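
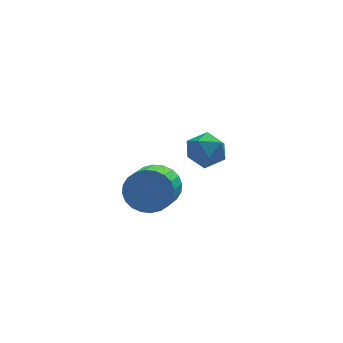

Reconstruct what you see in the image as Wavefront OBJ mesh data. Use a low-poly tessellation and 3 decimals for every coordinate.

v 3.077 0.941 -2.837
v 3.643 0.547 -2.693
v 2.417 0.013 -2.787
v 2.983 -0.381 -2.643
v 2.745 0.081 -2.167
v 3.152 0.655 -2.198
v 2.908 -0.095 -3.282
v 3.315 0.479 -3.313
v 3.538 -0.093 -2.967
v 3.438 0.016 -2.278
v 2.622 0.544 -3.202
v 2.522 0.653 -2.513
v 1.007 -2.561 -2.119
v 1.294 -2.952 -2.678
v 0.901 -3.869 -2.24
v 0.613 -3.479 -1.681
v 1.512 -2.955 -2.489
v 1.119 -3.872 -2.051
v 1.654 -2.898 -2.244
v 1.26 -3.816 -1.805
v 1.696 -2.79 -1.979
v 1.303 -3.707 -1.541
v 1.634 -2.647 -1.736
v 1.241 -3.565 -1.298
v 1.476 -2.491 -1.552
v 1.083 -3.409 -1.113
v 1.247 -2.346 -1.453
v 0.854 -3.263 -1.015
v 0.981 -2.233 -1.456
v 0.588 -3.151 -1.018
v 0.719 -2.171 -1.56
v 0.326 -3.088 -1.122
v 0.501 -2.168 -1.749
v 0.108 -3.085 -1.311
v 0.36 -2.224 -1.995
v -0.034 -3.142 -1.556
v 0.317 -2.333 -2.259
v -0.076 -3.25 -1.821
v 0.379 -2.475 -2.502
v -0.014 -3.393 -2.064
v 0.537 -2.631 -2.687
v 0.144 -3.549 -2.248
v 0.766 -2.777 -2.785
v 0.373 -3.694 -2.347
v 1.032 -2.889 -2.782
v 0.639 -3.807 -2.344
f 1 12 6
f 1 6 2
f 1 2 8
f 1 8 11
f 1 11 12
f 2 6 10
f 6 12 5
f 12 11 3
f 11 8 7
f 8 2 9
f 4 10 5
f 4 5 3
f 4 3 7
f 4 7 9
f 4 9 10
f 5 10 6
f 3 5 12
f 7 3 11
f 9 7 8
f 10 9 2
f 14 13 17
f 14 17 15
f 15 17 18
f 15 18 16
f 17 13 19
f 17 19 18
f 18 19 20
f 18 20 16
f 19 13 21
f 19 21 20
f 20 21 22
f 20 22 16
f 21 13 23
f 21 23 22
f 22 23 24
f 22 24 16
f 23 13 25
f 23 25 24
f 24 25 26
f 24 26 16
f 25 13 27
f 25 27 26
f 26 27 28
f 26 28 16
f 27 13 29
f 27 29 28
f 28 29 30
f 28 30 16
f 29 13 31
f 29 31 30
f 30 31 32
f 30 32 16
f 31 13 33
f 31 33 32
f 32 33 34
f 32 34 16
f 33 13 35
f 33 35 34
f 34 35 36
f 34 36 16
f 35 13 37
f 35 37 36
f 36 37 38
f 36 38 16
f 37 13 39
f 37 39 38
f 38 39 40
f 38 40 16
f 39 13 41
f 39 41 40
f 40 41 42
f 40 42 16
f 41 13 43
f 41 43 42
f 42 43 44
f 42 44 16
f 43 13 45
f 43 45 44
f 44 45 46
f 44 46 16
f 45 13 14
f 45 14 46
f 46 14 15
f 46 15 16



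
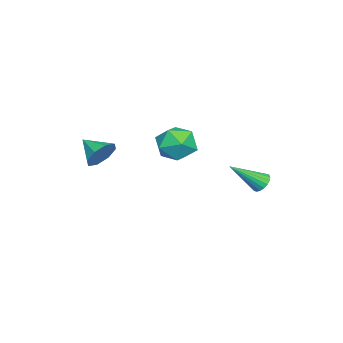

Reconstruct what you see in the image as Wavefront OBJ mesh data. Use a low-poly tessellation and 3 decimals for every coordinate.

v -4.371 4.222 -3.598
v -3.909 4.099 -4.023
v -3.509 2.778 -2.242
v -3.798 4.311 -3.868
v -3.801 4.505 -3.659
v -3.916 4.643 -3.439
v -4.122 4.698 -3.249
v -4.377 4.658 -3.129
v -4.631 4.532 -3.102
v -4.834 4.344 -3.173
v -4.945 4.133 -3.328
v -4.942 3.939 -3.536
v -4.826 3.801 -3.757
v -4.62 3.746 -3.946
v -4.365 3.786 -4.066
v -4.111 3.912 -4.094
v 0.92 -2.347 -0.14
v 1.299 -2.89 -0.793
v 0.38 -3.493 0.5
v 1.734 -2.786 -0.24
v 1.692 -2.425 0.372
v 1.199 -2.018 0.684
v 0.542 -1.804 0.513
v 0.106 -1.908 -0.04
v 0.148 -2.269 -0.652
v 0.642 -2.675 -0.964
v -3.15 0.946 0.108
v -2.033 0.769 -0.318
v -3.847 -0.349 -1.182
v -2.73 -0.526 -1.608
v -3.022 -0.909 -0.499
v -2.591 -0.109 0.298
v -3.289 0.529 -1.798
v -2.858 1.329 -1.001
v -2.118 0.511 -1.496
v -1.953 -0.378 -0.693
v -3.927 0.798 -0.807
v -3.762 -0.091 -0.004
f 2 1 4
f 2 4 3
f 4 1 5
f 4 5 3
f 5 1 6
f 5 6 3
f 6 1 7
f 6 7 3
f 7 1 8
f 7 8 3
f 8 1 9
f 8 9 3
f 9 1 10
f 9 10 3
f 10 1 11
f 10 11 3
f 11 1 12
f 11 12 3
f 12 1 13
f 12 13 3
f 13 1 14
f 13 14 3
f 14 1 15
f 14 15 3
f 15 1 16
f 15 16 3
f 16 1 2
f 16 2 3
f 18 17 20
f 18 20 19
f 20 17 21
f 20 21 19
f 21 17 22
f 21 22 19
f 22 17 23
f 22 23 19
f 23 17 24
f 23 24 19
f 24 17 25
f 24 25 19
f 25 17 26
f 25 26 19
f 26 17 18
f 26 18 19
f 27 38 32
f 27 32 28
f 27 28 34
f 27 34 37
f 27 37 38
f 28 32 36
f 32 38 31
f 38 37 29
f 37 34 33
f 34 28 35
f 30 36 31
f 30 31 29
f 30 29 33
f 30 33 35
f 30 35 36
f 31 36 32
f 29 31 38
f 33 29 37
f 35 33 34
f 36 35 28



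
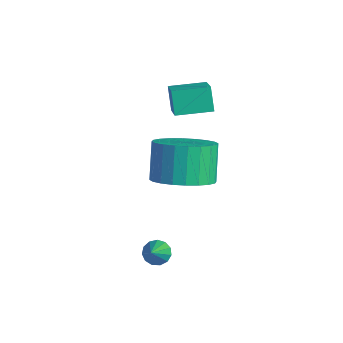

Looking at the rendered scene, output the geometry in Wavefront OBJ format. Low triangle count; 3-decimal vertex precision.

v -3.771 -0.048 2.427
v -2.724 -0.712 3.254
v -4.282 0.2 3.274
v -3.235 -0.464 4.101
v -3.085 1.124 2.499
v -2.038 0.46 3.326
v -3.596 1.372 3.346
v -2.549 0.708 4.173
v -0.21 -2.335 2.523
v 0.74 -2.443 3.068
v 0.099 -1.853 4.302
v -0.85 -1.745 3.757
v 0.783 -2.049 2.902
v 0.142 -1.459 4.136
v 0.674 -1.699 2.678
v 0.034 -1.109 3.912
v 0.432 -1.446 2.431
v -0.209 -0.856 3.665
v 0.091 -1.328 2.198
v -0.55 -0.738 3.432
v -0.295 -1.363 2.014
v -0.936 -0.774 3.248
v -0.668 -1.547 1.908
v -1.309 -0.957 3.142
v -0.972 -1.85 1.896
v -1.613 -1.26 3.129
v -1.159 -2.227 1.978
v -1.8 -1.637 3.212
v -1.202 -2.621 2.144
v -1.843 -2.031 3.378
v -1.094 -2.971 2.368
v -1.734 -2.381 3.602
v -0.851 -3.224 2.615
v -1.492 -2.634 3.849
v -0.51 -3.342 2.848
v -1.151 -2.752 4.082
v -0.124 -3.306 3.032
v -0.765 -2.717 4.266
v 0.249 -3.123 3.138
v -0.392 -2.533 4.372
v 0.553 -2.82 3.151
v -0.088 -2.23 4.384
v -0.342 -3.335 -0.961
v 0.098 -3.221 -1.169
v 0.482 -4.205 0.301
v 0.04 -3.013 -0.988
v -0.14 -2.908 -0.798
v -0.383 -2.938 -0.66
v -0.614 -3.094 -0.617
v -0.758 -3.327 -0.684
v -0.77 -3.562 -0.838
v -0.646 -3.726 -1.032
v -0.426 -3.765 -1.202
v -0.179 -3.668 -1.297
v 0.017 -3.465 -1.284
f 2 4 1
f 5 2 1
f 1 4 3
f 3 5 1
f 2 8 4
f 6 2 5
f 6 8 2
f 4 8 3
f 7 5 3
f 3 8 7
f 7 6 5
f 8 6 7
f 10 9 13
f 10 13 11
f 11 13 14
f 11 14 12
f 13 9 15
f 13 15 14
f 14 15 16
f 14 16 12
f 15 9 17
f 15 17 16
f 16 17 18
f 16 18 12
f 17 9 19
f 17 19 18
f 18 19 20
f 18 20 12
f 19 9 21
f 19 21 20
f 20 21 22
f 20 22 12
f 21 9 23
f 21 23 22
f 22 23 24
f 22 24 12
f 23 9 25
f 23 25 24
f 24 25 26
f 24 26 12
f 25 9 27
f 25 27 26
f 26 27 28
f 26 28 12
f 27 9 29
f 27 29 28
f 28 29 30
f 28 30 12
f 29 9 31
f 29 31 30
f 30 31 32
f 30 32 12
f 31 9 33
f 31 33 32
f 32 33 34
f 32 34 12
f 33 9 35
f 33 35 34
f 34 35 36
f 34 36 12
f 35 9 37
f 35 37 36
f 36 37 38
f 36 38 12
f 37 9 39
f 37 39 38
f 38 39 40
f 38 40 12
f 39 9 41
f 39 41 40
f 40 41 42
f 40 42 12
f 41 9 10
f 41 10 42
f 42 10 11
f 42 11 12
f 44 43 46
f 44 46 45
f 46 43 47
f 46 47 45
f 47 43 48
f 47 48 45
f 48 43 49
f 48 49 45
f 49 43 50
f 49 50 45
f 50 43 51
f 50 51 45
f 51 43 52
f 51 52 45
f 52 43 53
f 52 53 45
f 53 43 54
f 53 54 45
f 54 43 55
f 54 55 45
f 55 43 44
f 55 44 45



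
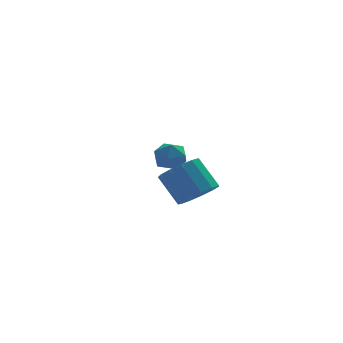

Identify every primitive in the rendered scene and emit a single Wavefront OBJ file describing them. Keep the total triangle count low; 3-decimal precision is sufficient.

v 3.24 -3.027 1.663
v 4.254 -2.818 1.969
v 3.635 -1.764 3.303
v 2.62 -1.973 2.997
v 4.106 -2.391 1.562
v 3.487 -1.336 2.896
v 3.683 -2.165 1.187
v 3.064 -1.11 2.522
v 3.119 -2.213 0.963
v 2.5 -1.159 2.298
v 2.593 -2.52 0.962
v 1.974 -1.465 2.296
v 2.273 -2.987 1.183
v 1.654 -1.933 2.517
v 2.259 -3.468 1.556
v 1.64 -2.413 2.891
v 2.557 -3.808 1.963
v 1.938 -2.754 3.298
v 3.071 -3.901 2.275
v 2.452 -2.846 3.609
v 3.639 -3.716 2.392
v 3.02 -2.662 3.727
v 4.08 -3.313 2.278
v 3.461 -2.258 3.613
v 3.177 3.718 1.166
v 4.113 3.85 1.195
v 3.367 2.27 1.625
v 4.303 2.402 1.654
v 3.744 2.837 2.282
v 3.627 3.732 1.998
v 3.853 2.388 0.822
v 3.736 3.283 0.538
v 4.531 3.028 0.983
v 4.464 3.306 1.885
v 3.016 2.814 0.935
v 2.949 3.092 1.837
f 2 1 5
f 2 5 3
f 3 5 6
f 3 6 4
f 5 1 7
f 5 7 6
f 6 7 8
f 6 8 4
f 7 1 9
f 7 9 8
f 8 9 10
f 8 10 4
f 9 1 11
f 9 11 10
f 10 11 12
f 10 12 4
f 11 1 13
f 11 13 12
f 12 13 14
f 12 14 4
f 13 1 15
f 13 15 14
f 14 15 16
f 14 16 4
f 15 1 17
f 15 17 16
f 16 17 18
f 16 18 4
f 17 1 19
f 17 19 18
f 18 19 20
f 18 20 4
f 19 1 21
f 19 21 20
f 20 21 22
f 20 22 4
f 21 1 23
f 21 23 22
f 22 23 24
f 22 24 4
f 23 1 2
f 23 2 24
f 24 2 3
f 24 3 4
f 25 36 30
f 25 30 26
f 25 26 32
f 25 32 35
f 25 35 36
f 26 30 34
f 30 36 29
f 36 35 27
f 35 32 31
f 32 26 33
f 28 34 29
f 28 29 27
f 28 27 31
f 28 31 33
f 28 33 34
f 29 34 30
f 27 29 36
f 31 27 35
f 33 31 32
f 34 33 26



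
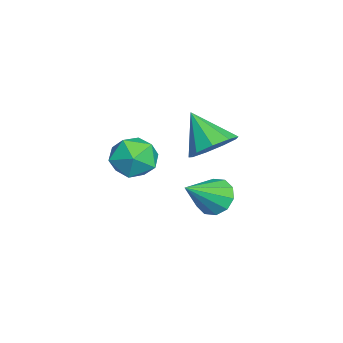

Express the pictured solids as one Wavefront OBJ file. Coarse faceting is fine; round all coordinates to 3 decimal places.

v 2.189 2.793 0.339
v 3.093 2.805 0.948
v 1.271 1.827 1.721
v 2.679 3.408 1.094
v 2.036 3.723 0.886
v 1.464 3.602 0.422
v 1.232 3.103 -0.08
v 1.448 2.459 -0.387
v 2.01 1.97 -0.354
v 2.657 1.867 0.003
v 3.084 2.197 0.517
v 0.907 -0.248 -0.003
v 1.844 0.369 0.174
v 1.716 -1.069 -1.434
v 2.653 -0.452 -1.257
v 2.355 -1.257 -0.514
v 1.855 -0.75 0.371
v 1.705 0.05 -1.631
v 1.205 0.557 -0.746
v 2.337 0.553 -0.832
v 2.739 -0.255 -0.142
v 0.821 -0.445 -1.118
v 1.223 -1.253 -0.428
v -0.48 2.68 -4.116
v 0.239 2.791 -4.741
v 0.78 1.56 -2.864
v 0.259 3.243 -4.357
v -0.004 3.479 -3.881
v -0.448 3.411 -3.494
v -0.905 3.063 -3.345
v -1.2 2.569 -3.49
v -1.22 2.117 -3.874
v -0.957 1.881 -4.351
v -0.513 1.949 -4.737
v -0.056 2.297 -4.887
f 2 1 4
f 2 4 3
f 4 1 5
f 4 5 3
f 5 1 6
f 5 6 3
f 6 1 7
f 6 7 3
f 7 1 8
f 7 8 3
f 8 1 9
f 8 9 3
f 9 1 10
f 9 10 3
f 10 1 11
f 10 11 3
f 11 1 2
f 11 2 3
f 12 23 17
f 12 17 13
f 12 13 19
f 12 19 22
f 12 22 23
f 13 17 21
f 17 23 16
f 23 22 14
f 22 19 18
f 19 13 20
f 15 21 16
f 15 16 14
f 15 14 18
f 15 18 20
f 15 20 21
f 16 21 17
f 14 16 23
f 18 14 22
f 20 18 19
f 21 20 13
f 25 24 27
f 25 27 26
f 27 24 28
f 27 28 26
f 28 24 29
f 28 29 26
f 29 24 30
f 29 30 26
f 30 24 31
f 30 31 26
f 31 24 32
f 31 32 26
f 32 24 33
f 32 33 26
f 33 24 34
f 33 34 26
f 34 24 35
f 34 35 26
f 35 24 25
f 35 25 26



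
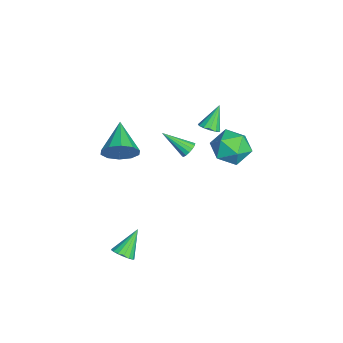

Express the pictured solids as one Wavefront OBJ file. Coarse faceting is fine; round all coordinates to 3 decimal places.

v 4.092 -3.056 -4.538
v 4.514 -2.536 -4.556
v 3.168 -2.264 -3.322
v 4.291 -2.462 -4.774
v 4.023 -2.523 -4.938
v 3.77 -2.707 -5.01
v 3.591 -2.971 -4.974
v 3.527 -3.254 -4.838
v 3.592 -3.492 -4.633
v 3.772 -3.63 -4.407
v 4.025 -3.637 -4.21
v 4.294 -3.51 -4.088
v 4.516 -3.28 -4.069
v 4.641 -2.998 -4.158
v 4.64 -2.73 -4.333
v -2.149 -3.193 -1.802
v -1.771 -3.777 -0.962
v -4.131 -3.207 -0.918
v -1.707 -3.124 -0.808
v -1.811 -2.498 -1.033
v -2.045 -2.137 -1.552
v -2.318 -2.18 -2.166
v -2.527 -2.61 -2.641
v -2.591 -3.262 -2.795
v -2.487 -3.888 -2.57
v -2.253 -4.249 -2.051
v -1.98 -4.206 -1.437
v -0.12 1.474 2.052
v 0.387 1.803 2.19
v -0.82 2.026 3.308
v 0.189 2.008 1.989
v -0.108 2.044 1.808
v -0.408 1.899 1.705
v -0.617 1.619 1.711
v -0.668 1.293 1.826
v -0.545 1.024 2.013
v -0.287 0.899 2.212
v 0.024 0.956 2.36
v 0.289 1.177 2.411
v 0.425 1.493 2.348
v -0.371 0.438 0.006
v 0.148 0.287 0.022
v -0.809 -0.958 1.054
v 0.116 0.46 0.239
v -0.046 0.627 0.394
v -0.295 0.744 0.445
v -0.565 0.778 0.378
v -0.782 0.721 0.211
v -0.889 0.589 -0.01
v -0.857 0.416 -0.227
v -0.695 0.249 -0.382
v -0.446 0.132 -0.433
v -0.177 0.098 -0.366
v 0.041 0.155 -0.199
v -1.643 2.379 -0.357
v -0.981 3.225 -0.912
v -0.199 2.095 0.932
v 0.463 2.941 0.377
v -0.53 3.257 0.991
v -1.422 3.432 0.194
v 0.242 1.888 -0.174
v -0.65 2.063 -0.971
v 0.184 2.922 -0.799
v -0.293 3.767 -0.079
v -0.887 1.553 0.099
v -1.364 2.398 0.819
f 2 1 4
f 2 4 3
f 4 1 5
f 4 5 3
f 5 1 6
f 5 6 3
f 6 1 7
f 6 7 3
f 7 1 8
f 7 8 3
f 8 1 9
f 8 9 3
f 9 1 10
f 9 10 3
f 10 1 11
f 10 11 3
f 11 1 12
f 11 12 3
f 12 1 13
f 12 13 3
f 13 1 14
f 13 14 3
f 14 1 15
f 14 15 3
f 15 1 2
f 15 2 3
f 17 16 19
f 17 19 18
f 19 16 20
f 19 20 18
f 20 16 21
f 20 21 18
f 21 16 22
f 21 22 18
f 22 16 23
f 22 23 18
f 23 16 24
f 23 24 18
f 24 16 25
f 24 25 18
f 25 16 26
f 25 26 18
f 26 16 27
f 26 27 18
f 27 16 17
f 27 17 18
f 29 28 31
f 29 31 30
f 31 28 32
f 31 32 30
f 32 28 33
f 32 33 30
f 33 28 34
f 33 34 30
f 34 28 35
f 34 35 30
f 35 28 36
f 35 36 30
f 36 28 37
f 36 37 30
f 37 28 38
f 37 38 30
f 38 28 39
f 38 39 30
f 39 28 40
f 39 40 30
f 40 28 29
f 40 29 30
f 42 41 44
f 42 44 43
f 44 41 45
f 44 45 43
f 45 41 46
f 45 46 43
f 46 41 47
f 46 47 43
f 47 41 48
f 47 48 43
f 48 41 49
f 48 49 43
f 49 41 50
f 49 50 43
f 50 41 51
f 50 51 43
f 51 41 52
f 51 52 43
f 52 41 53
f 52 53 43
f 53 41 54
f 53 54 43
f 54 41 42
f 54 42 43
f 55 66 60
f 55 60 56
f 55 56 62
f 55 62 65
f 55 65 66
f 56 60 64
f 60 66 59
f 66 65 57
f 65 62 61
f 62 56 63
f 58 64 59
f 58 59 57
f 58 57 61
f 58 61 63
f 58 63 64
f 59 64 60
f 57 59 66
f 61 57 65
f 63 61 62
f 64 63 56



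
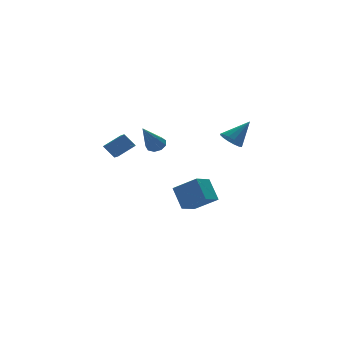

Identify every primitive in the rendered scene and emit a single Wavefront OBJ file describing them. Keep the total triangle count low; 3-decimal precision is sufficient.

v 3.377 1.927 1.63
v 3.829 1.98 1.152
v 4.463 2.073 2.67
v 3.727 2.3 1.213
v 3.532 2.521 1.386
v 3.295 2.582 1.625
v 3.08 2.468 1.865
v 2.945 2.209 2.042
v 2.926 1.874 2.108
v 3.028 1.554 2.047
v 3.223 1.334 1.874
v 3.46 1.272 1.635
v 3.675 1.387 1.395
v 3.81 1.646 1.218
v -3.06 0.738 1.941
v -3.46 1.115 2.589
v -2.805 1.724 1.525
v -3.205 2.101 2.174
v -2.175 0.739 2.486
v -2.575 1.116 3.135
v -1.92 1.725 2.071
v -2.32 2.102 2.719
v 1.403 3.236 -3.005
v 1.343 4.119 -1.933
v 2.354 3.746 -3.371
v 2.294 4.629 -2.3
v 2.226 2.291 -2.18
v 2.166 3.174 -1.109
v 3.177 2.801 -2.547
v 3.117 3.684 -1.475
v -1.457 0.077 2.653
v -1.033 -0.083 2.886
v -2.443 -0.597 3.987
v -1.112 0.24 2.991
v -1.353 0.487 2.937
v -1.643 0.542 2.751
v -1.846 0.378 2.518
v -1.867 0.074 2.349
v -1.696 -0.229 2.322
v -1.414 -0.389 2.45
v -1.152 -0.331 2.673
f 2 1 4
f 2 4 3
f 4 1 5
f 4 5 3
f 5 1 6
f 5 6 3
f 6 1 7
f 6 7 3
f 7 1 8
f 7 8 3
f 8 1 9
f 8 9 3
f 9 1 10
f 9 10 3
f 10 1 11
f 10 11 3
f 11 1 12
f 11 12 3
f 12 1 13
f 12 13 3
f 13 1 14
f 13 14 3
f 14 1 2
f 14 2 3
f 16 18 15
f 19 16 15
f 15 18 17
f 17 19 15
f 16 22 18
f 20 16 19
f 20 22 16
f 18 22 17
f 21 19 17
f 17 22 21
f 21 20 19
f 22 20 21
f 24 26 23
f 27 24 23
f 23 26 25
f 25 27 23
f 24 30 26
f 28 24 27
f 28 30 24
f 26 30 25
f 29 27 25
f 25 30 29
f 29 28 27
f 30 28 29
f 32 31 34
f 32 34 33
f 34 31 35
f 34 35 33
f 35 31 36
f 35 36 33
f 36 31 37
f 36 37 33
f 37 31 38
f 37 38 33
f 38 31 39
f 38 39 33
f 39 31 40
f 39 40 33
f 40 31 41
f 40 41 33
f 41 31 32
f 41 32 33



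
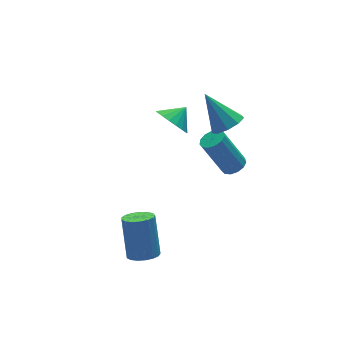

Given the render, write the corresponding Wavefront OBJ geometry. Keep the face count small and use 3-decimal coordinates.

v -0.457 3.899 1.069
v 0.05 3.989 0.295
v 0.397 4.081 1.651
v -0.08 4.375 0.365
v -0.285 4.668 0.575
v -0.524 4.808 0.882
v -0.75 4.768 1.227
v -0.918 4.556 1.54
v -0.995 4.214 1.76
v -0.965 3.809 1.843
v -0.835 3.423 1.773
v -0.63 3.13 1.563
v -0.391 2.99 1.256
v -0.165 3.03 0.911
v 0.003 3.242 0.598
v 0.08 3.584 0.378
v 1.706 1.901 -1.465
v 2.294 1.918 -1.212
v 1.461 2.516 0.678
v 0.874 2.499 0.425
v 2.23 2.248 -1.344
v 1.398 2.845 0.546
v 2.001 2.468 -1.514
v 1.168 3.065 0.376
v 1.677 2.507 -1.669
v 0.845 3.104 0.221
v 1.363 2.355 -1.759
v 0.531 2.952 0.131
v 1.158 2.058 -1.756
v 0.326 2.655 0.134
v 1.127 1.712 -1.66
v 0.294 2.309 0.23
v 1.28 1.426 -1.503
v 0.447 2.023 0.387
v 1.568 1.291 -1.333
v 0.735 1.888 0.557
v 1.9 1.349 -1.205
v 1.067 1.947 0.685
v 2.171 1.584 -1.16
v 1.338 2.181 0.73
v 1.287 1.794 1.915
v 2.093 1.965 2.079
v 0.733 2.966 3.425
v 1.884 2.347 1.705
v 1.395 2.47 1.429
v 0.856 2.277 1.381
v 0.519 1.858 1.583
v 0.541 1.408 1.94
v 0.913 1.139 2.286
v 1.46 1.177 2.458
v 1.926 1.503 2.377
v -3.919 0.035 -3.747
v -3.441 -0.51 -3.52
v -3.182 0.479 -1.686
v -3.661 1.025 -1.913
v -3.225 -0.267 -3.682
v -2.966 0.723 -1.848
v -3.168 0.046 -3.859
v -2.909 1.036 -2.025
v -3.283 0.356 -4.01
v -3.024 1.346 -2.176
v -3.544 0.593 -4.101
v -3.285 1.582 -2.267
v -3.89 0.702 -4.111
v -3.632 1.691 -2.277
v -4.244 0.658 -4.037
v -3.985 1.648 -2.203
v -4.523 0.472 -3.897
v -4.265 1.461 -2.063
v -4.664 0.185 -3.723
v -4.405 1.174 -1.889
v -4.634 -0.136 -3.554
v -4.376 0.854 -1.72
v -4.441 -0.417 -3.429
v -4.182 0.572 -1.595
v -4.128 -0.595 -3.378
v -3.869 0.394 -1.543
v -3.767 -0.629 -3.41
v -3.508 0.361 -1.576
f 2 1 4
f 2 4 3
f 4 1 5
f 4 5 3
f 5 1 6
f 5 6 3
f 6 1 7
f 6 7 3
f 7 1 8
f 7 8 3
f 8 1 9
f 8 9 3
f 9 1 10
f 9 10 3
f 10 1 11
f 10 11 3
f 11 1 12
f 11 12 3
f 12 1 13
f 12 13 3
f 13 1 14
f 13 14 3
f 14 1 15
f 14 15 3
f 15 1 16
f 15 16 3
f 16 1 2
f 16 2 3
f 18 17 21
f 18 21 19
f 19 21 22
f 19 22 20
f 21 17 23
f 21 23 22
f 22 23 24
f 22 24 20
f 23 17 25
f 23 25 24
f 24 25 26
f 24 26 20
f 25 17 27
f 25 27 26
f 26 27 28
f 26 28 20
f 27 17 29
f 27 29 28
f 28 29 30
f 28 30 20
f 29 17 31
f 29 31 30
f 30 31 32
f 30 32 20
f 31 17 33
f 31 33 32
f 32 33 34
f 32 34 20
f 33 17 35
f 33 35 34
f 34 35 36
f 34 36 20
f 35 17 37
f 35 37 36
f 36 37 38
f 36 38 20
f 37 17 39
f 37 39 38
f 38 39 40
f 38 40 20
f 39 17 18
f 39 18 40
f 40 18 19
f 40 19 20
f 42 41 44
f 42 44 43
f 44 41 45
f 44 45 43
f 45 41 46
f 45 46 43
f 46 41 47
f 46 47 43
f 47 41 48
f 47 48 43
f 48 41 49
f 48 49 43
f 49 41 50
f 49 50 43
f 50 41 51
f 50 51 43
f 51 41 42
f 51 42 43
f 53 52 56
f 53 56 54
f 54 56 57
f 54 57 55
f 56 52 58
f 56 58 57
f 57 58 59
f 57 59 55
f 58 52 60
f 58 60 59
f 59 60 61
f 59 61 55
f 60 52 62
f 60 62 61
f 61 62 63
f 61 63 55
f 62 52 64
f 62 64 63
f 63 64 65
f 63 65 55
f 64 52 66
f 64 66 65
f 65 66 67
f 65 67 55
f 66 52 68
f 66 68 67
f 67 68 69
f 67 69 55
f 68 52 70
f 68 70 69
f 69 70 71
f 69 71 55
f 70 52 72
f 70 72 71
f 71 72 73
f 71 73 55
f 72 52 74
f 72 74 73
f 73 74 75
f 73 75 55
f 74 52 76
f 74 76 75
f 75 76 77
f 75 77 55
f 76 52 78
f 76 78 77
f 77 78 79
f 77 79 55
f 78 52 53
f 78 53 79
f 79 53 54
f 79 54 55



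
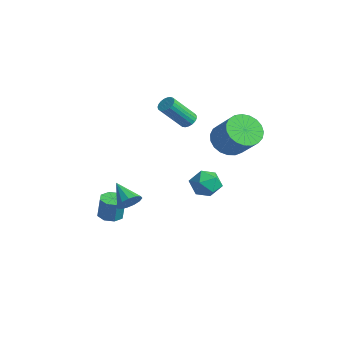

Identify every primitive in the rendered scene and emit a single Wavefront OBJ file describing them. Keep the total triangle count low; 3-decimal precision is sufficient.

v -2.993 -2.298 -3.674
v -2.353 -1.94 -3.773
v -2.188 -1.863 -2.425
v -2.827 -2.222 -2.326
v -2.796 -1.588 -3.739
v -2.63 -1.511 -2.391
v -3.354 -1.653 -3.667
v -3.188 -1.576 -2.319
v -3.7 -2.095 -3.599
v -3.535 -2.018 -2.251
v -3.632 -2.657 -3.575
v -3.467 -2.58 -2.227
v -3.19 -3.009 -3.609
v -3.024 -2.932 -2.261
v -2.632 -2.944 -3.681
v -2.466 -2.867 -2.333
v -2.285 -2.502 -3.749
v -2.12 -2.425 -2.401
v -3.351 3.127 1.783
v -2.895 2.825 1.621
v -3.194 1.531 3.195
v -3.649 1.833 3.357
v -2.799 2.983 1.769
v -3.098 1.689 3.344
v -2.799 3.166 1.919
v -3.098 1.872 3.494
v -2.893 3.342 2.046
v -3.192 2.048 3.621
v -3.067 3.481 2.128
v -3.366 2.187 3.702
v -3.29 3.559 2.149
v -3.589 2.265 3.724
v -3.523 3.562 2.107
v -3.822 2.268 3.682
v -3.727 3.49 2.01
v -4.026 2.196 3.584
v -3.865 3.355 1.872
v -4.164 2.061 3.447
v -3.914 3.181 1.72
v -4.213 1.887 3.294
v -3.866 2.997 1.578
v -4.165 1.703 3.153
v -3.729 2.836 1.471
v -4.028 1.542 3.046
v -3.526 2.725 1.419
v -3.825 1.431 2.994
v -3.293 2.684 1.429
v -3.592 1.39 3.004
v -3.07 2.719 1.501
v -3.369 1.425 3.075
v -1.388 2.423 -1.361
v -0.674 3.035 -1.057
v -0.286 1.445 -1.983
v 0.428 2.057 -1.679
v -0.097 1.544 -1.018
v -0.778 2.148 -0.633
v -0.182 2.332 -2.407
v -0.863 2.936 -2.022
v 0.072 2.978 -1.704
v 0.124 2.491 -0.845
v -1.084 1.989 -2.195
v -1.032 1.502 -1.336
v 1.63 2.164 2.987
v 2.312 1.601 2.35
v 3.632 1.653 3.715
v 2.95 2.216 4.353
v 2.41 2.029 2.238
v 3.73 2.082 3.603
v 2.373 2.481 2.256
v 3.694 2.533 3.621
v 2.208 2.877 2.401
v 3.529 2.93 3.766
v 1.943 3.151 2.647
v 3.264 3.203 4.012
v 1.624 3.253 2.951
v 2.944 3.306 4.317
v 1.306 3.168 3.262
v 2.626 3.22 4.628
v 1.043 2.908 3.526
v 2.364 2.96 4.891
v 0.883 2.52 3.696
v 2.203 2.573 5.062
v 0.851 2.071 3.744
v 2.171 2.123 5.109
v 0.954 1.637 3.661
v 2.274 1.689 5.026
v 1.174 1.295 3.462
v 2.494 1.347 4.827
v 1.473 1.103 3.18
v 2.793 1.155 4.545
v 1.799 1.094 2.865
v 3.119 1.146 4.23
v 2.095 1.27 2.571
v 3.416 1.323 3.937
v -0.652 -2.58 -1.341
v -0.294 -2.865 -0.746
v -1.988 -2.54 -0.519
v -0.262 -2.445 -0.714
v -0.354 -2.068 -0.882
v -0.54 -1.853 -1.195
v -0.761 -1.87 -1.554
v -0.948 -2.112 -1.846
v -1.041 -2.502 -1.978
v -1.01 -2.918 -1.907
v -0.865 -3.226 -1.657
v -0.653 -3.329 -1.306
v -0.44 -3.195 -0.967
f 2 1 5
f 2 5 3
f 3 5 6
f 3 6 4
f 5 1 7
f 5 7 6
f 6 7 8
f 6 8 4
f 7 1 9
f 7 9 8
f 8 9 10
f 8 10 4
f 9 1 11
f 9 11 10
f 10 11 12
f 10 12 4
f 11 1 13
f 11 13 12
f 12 13 14
f 12 14 4
f 13 1 15
f 13 15 14
f 14 15 16
f 14 16 4
f 15 1 17
f 15 17 16
f 16 17 18
f 16 18 4
f 17 1 2
f 17 2 18
f 18 2 3
f 18 3 4
f 20 19 23
f 20 23 21
f 21 23 24
f 21 24 22
f 23 19 25
f 23 25 24
f 24 25 26
f 24 26 22
f 25 19 27
f 25 27 26
f 26 27 28
f 26 28 22
f 27 19 29
f 27 29 28
f 28 29 30
f 28 30 22
f 29 19 31
f 29 31 30
f 30 31 32
f 30 32 22
f 31 19 33
f 31 33 32
f 32 33 34
f 32 34 22
f 33 19 35
f 33 35 34
f 34 35 36
f 34 36 22
f 35 19 37
f 35 37 36
f 36 37 38
f 36 38 22
f 37 19 39
f 37 39 38
f 38 39 40
f 38 40 22
f 39 19 41
f 39 41 40
f 40 41 42
f 40 42 22
f 41 19 43
f 41 43 42
f 42 43 44
f 42 44 22
f 43 19 45
f 43 45 44
f 44 45 46
f 44 46 22
f 45 19 47
f 45 47 46
f 46 47 48
f 46 48 22
f 47 19 49
f 47 49 48
f 48 49 50
f 48 50 22
f 49 19 20
f 49 20 50
f 50 20 21
f 50 21 22
f 51 62 56
f 51 56 52
f 51 52 58
f 51 58 61
f 51 61 62
f 52 56 60
f 56 62 55
f 62 61 53
f 61 58 57
f 58 52 59
f 54 60 55
f 54 55 53
f 54 53 57
f 54 57 59
f 54 59 60
f 55 60 56
f 53 55 62
f 57 53 61
f 59 57 58
f 60 59 52
f 64 63 67
f 64 67 65
f 65 67 68
f 65 68 66
f 67 63 69
f 67 69 68
f 68 69 70
f 68 70 66
f 69 63 71
f 69 71 70
f 70 71 72
f 70 72 66
f 71 63 73
f 71 73 72
f 72 73 74
f 72 74 66
f 73 63 75
f 73 75 74
f 74 75 76
f 74 76 66
f 75 63 77
f 75 77 76
f 76 77 78
f 76 78 66
f 77 63 79
f 77 79 78
f 78 79 80
f 78 80 66
f 79 63 81
f 79 81 80
f 80 81 82
f 80 82 66
f 81 63 83
f 81 83 82
f 82 83 84
f 82 84 66
f 83 63 85
f 83 85 84
f 84 85 86
f 84 86 66
f 85 63 87
f 85 87 86
f 86 87 88
f 86 88 66
f 87 63 89
f 87 89 88
f 88 89 90
f 88 90 66
f 89 63 91
f 89 91 90
f 90 91 92
f 90 92 66
f 91 63 93
f 91 93 92
f 92 93 94
f 92 94 66
f 93 63 64
f 93 64 94
f 94 64 65
f 94 65 66
f 96 95 98
f 96 98 97
f 98 95 99
f 98 99 97
f 99 95 100
f 99 100 97
f 100 95 101
f 100 101 97
f 101 95 102
f 101 102 97
f 102 95 103
f 102 103 97
f 103 95 104
f 103 104 97
f 104 95 105
f 104 105 97
f 105 95 106
f 105 106 97
f 106 95 107
f 106 107 97
f 107 95 96
f 107 96 97



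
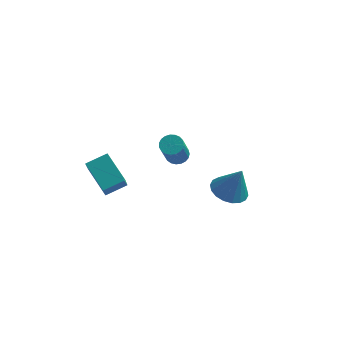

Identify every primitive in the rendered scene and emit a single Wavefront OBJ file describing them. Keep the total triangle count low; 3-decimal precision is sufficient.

v 1.899 -0.559 0.605
v 2.565 -1.214 0.344
v 2.501 -0.581 2.195
v 2.766 -0.839 0.273
v 2.795 -0.408 0.267
v 2.647 -0.007 0.329
v 2.35 0.284 0.445
v 1.965 0.408 0.593
v 1.566 0.341 0.744
v 1.233 0.096 0.867
v 1.031 -0.28 0.938
v 1.002 -0.71 0.943
v 1.15 -1.111 0.882
v 1.447 -1.402 0.765
v 1.832 -1.527 0.617
v 2.231 -1.46 0.467
v -1.847 4.297 -1.505
v -1.337 4.602 -1.295
v -1.344 3.429 0.434
v -1.853 3.123 0.225
v -1.532 4.748 -1.198
v -1.539 3.575 0.532
v -1.781 4.815 -1.153
v -1.788 3.642 0.577
v -2.042 4.793 -1.169
v -2.049 3.62 0.561
v -2.269 4.684 -1.243
v -2.275 3.511 0.486
v -2.422 4.509 -1.363
v -2.429 3.336 0.367
v -2.477 4.297 -1.507
v -2.483 3.124 0.223
v -2.422 4.085 -1.651
v -2.429 2.912 0.079
v -2.268 3.909 -1.769
v -2.274 2.736 -0.039
v -2.041 3.801 -1.842
v -2.047 2.628 -0.112
v -1.78 3.778 -1.856
v -1.787 2.605 -0.127
v -1.531 3.845 -1.81
v -1.538 2.672 -0.08
v -1.337 3.99 -1.711
v -1.343 2.817 0.019
v -1.23 4.187 -1.576
v -1.237 3.014 0.153
v -1.231 4.404 -1.429
v -1.237 3.231 0.3
v -3.509 -3.297 1.771
v -4.631 -2.343 2.716
v -3.722 -2.221 0.433
v -4.845 -1.267 1.378
v -2.615 -2.633 2.162
v -3.738 -1.679 3.107
v -2.829 -1.557 0.824
v -3.951 -0.603 1.769
f 2 1 4
f 2 4 3
f 4 1 5
f 4 5 3
f 5 1 6
f 5 6 3
f 6 1 7
f 6 7 3
f 7 1 8
f 7 8 3
f 8 1 9
f 8 9 3
f 9 1 10
f 9 10 3
f 10 1 11
f 10 11 3
f 11 1 12
f 11 12 3
f 12 1 13
f 12 13 3
f 13 1 14
f 13 14 3
f 14 1 15
f 14 15 3
f 15 1 16
f 15 16 3
f 16 1 2
f 16 2 3
f 18 17 21
f 18 21 19
f 19 21 22
f 19 22 20
f 21 17 23
f 21 23 22
f 22 23 24
f 22 24 20
f 23 17 25
f 23 25 24
f 24 25 26
f 24 26 20
f 25 17 27
f 25 27 26
f 26 27 28
f 26 28 20
f 27 17 29
f 27 29 28
f 28 29 30
f 28 30 20
f 29 17 31
f 29 31 30
f 30 31 32
f 30 32 20
f 31 17 33
f 31 33 32
f 32 33 34
f 32 34 20
f 33 17 35
f 33 35 34
f 34 35 36
f 34 36 20
f 35 17 37
f 35 37 36
f 36 37 38
f 36 38 20
f 37 17 39
f 37 39 38
f 38 39 40
f 38 40 20
f 39 17 41
f 39 41 40
f 40 41 42
f 40 42 20
f 41 17 43
f 41 43 42
f 42 43 44
f 42 44 20
f 43 17 45
f 43 45 44
f 44 45 46
f 44 46 20
f 45 17 47
f 45 47 46
f 46 47 48
f 46 48 20
f 47 17 18
f 47 18 48
f 48 18 19
f 48 19 20
f 50 52 49
f 53 50 49
f 49 52 51
f 51 53 49
f 50 56 52
f 54 50 53
f 54 56 50
f 52 56 51
f 55 53 51
f 51 56 55
f 55 54 53
f 56 54 55



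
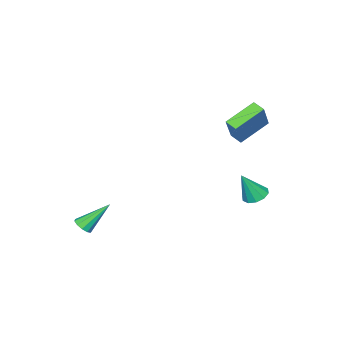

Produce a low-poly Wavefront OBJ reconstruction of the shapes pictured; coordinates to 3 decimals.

v 4.014 -3.785 -4.533
v 4.515 -3.408 -4.404
v 2.866 -2.795 -2.967
v 4.294 -3.229 -4.68
v 3.967 -3.263 -4.899
v 3.657 -3.496 -4.978
v 3.484 -3.84 -4.887
v 3.514 -4.163 -4.661
v 3.734 -4.342 -4.386
v 4.062 -4.308 -4.167
v 4.371 -4.075 -4.088
v 4.544 -3.731 -4.178
v -2.814 1.854 1.106
v -2.905 1.097 1.381
v -4.569 2.434 2.123
v -4.66 1.678 2.398
v -1.7 2.322 2.762
v -1.791 1.566 3.037
v -3.455 2.903 3.779
v -3.546 2.146 4.054
v -3.275 2.566 -2.982
v -2.663 3.09 -3.137
v -2.485 2.154 -1.258
v -3.034 3.346 -2.906
v -3.497 3.305 -2.703
v -3.875 2.981 -2.608
v -4.024 2.499 -2.655
v -3.886 2.042 -2.827
v -3.515 1.786 -3.058
v -3.052 1.827 -3.26
v -2.674 2.151 -3.356
v -2.526 2.633 -3.309
f 2 1 4
f 2 4 3
f 4 1 5
f 4 5 3
f 5 1 6
f 5 6 3
f 6 1 7
f 6 7 3
f 7 1 8
f 7 8 3
f 8 1 9
f 8 9 3
f 9 1 10
f 9 10 3
f 10 1 11
f 10 11 3
f 11 1 12
f 11 12 3
f 12 1 2
f 12 2 3
f 14 16 13
f 17 14 13
f 13 16 15
f 15 17 13
f 14 20 16
f 18 14 17
f 18 20 14
f 16 20 15
f 19 17 15
f 15 20 19
f 19 18 17
f 20 18 19
f 22 21 24
f 22 24 23
f 24 21 25
f 24 25 23
f 25 21 26
f 25 26 23
f 26 21 27
f 26 27 23
f 27 21 28
f 27 28 23
f 28 21 29
f 28 29 23
f 29 21 30
f 29 30 23
f 30 21 31
f 30 31 23
f 31 21 32
f 31 32 23
f 32 21 22
f 32 22 23



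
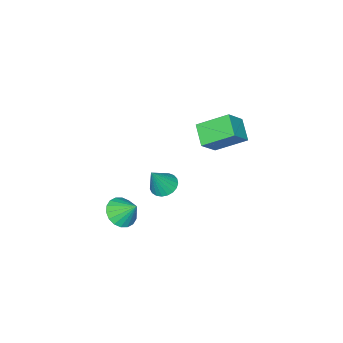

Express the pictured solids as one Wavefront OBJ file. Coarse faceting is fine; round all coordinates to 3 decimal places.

v -0.098 -1.059 -3.571
v 0.421 -1.615 -3.904
v 0.798 -1.181 -1.969
v 0.582 -1.317 -3.971
v 0.626 -0.975 -3.969
v 0.544 -0.647 -3.899
v 0.351 -0.391 -3.772
v 0.081 -0.249 -3.61
v -0.22 -0.248 -3.441
v -0.5 -0.388 -3.295
v -0.711 -0.643 -3.197
v -0.815 -0.97 -3.163
v -0.796 -1.312 -3.2
v -0.656 -1.611 -3.301
v -0.419 -1.815 -3.449
v -0.127 -1.887 -3.618
v 0.17 -1.817 -3.779
v -3.35 -0.594 -0.644
v -2.225 -0.625 0.464
v -4.344 0.873 0.407
v -3.218 0.842 1.515
v -2.602 0.438 -1.375
v -1.476 0.407 -0.267
v -3.595 1.905 -0.324
v -2.47 1.874 0.784
v 3.623 -0.76 -3.157
v 4.161 -1.321 -2.56
v 3.497 0.22 -2.123
v 4.461 -1.074 -2.758
v 4.596 -0.764 -3.034
v 4.537 -0.454 -3.335
v 4.298 -0.204 -3.6
v 3.925 -0.064 -3.778
v 3.493 -0.062 -3.833
v 3.086 -0.198 -3.754
v 2.785 -0.445 -3.557
v 2.651 -0.755 -3.281
v 2.709 -1.065 -2.98
v 2.949 -1.315 -2.714
v 3.321 -1.455 -2.536
v 3.754 -1.457 -2.481
f 2 1 4
f 2 4 3
f 4 1 5
f 4 5 3
f 5 1 6
f 5 6 3
f 6 1 7
f 6 7 3
f 7 1 8
f 7 8 3
f 8 1 9
f 8 9 3
f 9 1 10
f 9 10 3
f 10 1 11
f 10 11 3
f 11 1 12
f 11 12 3
f 12 1 13
f 12 13 3
f 13 1 14
f 13 14 3
f 14 1 15
f 14 15 3
f 15 1 16
f 15 16 3
f 16 1 17
f 16 17 3
f 17 1 2
f 17 2 3
f 19 21 18
f 22 19 18
f 18 21 20
f 20 22 18
f 19 25 21
f 23 19 22
f 23 25 19
f 21 25 20
f 24 22 20
f 20 25 24
f 24 23 22
f 25 23 24
f 27 26 29
f 27 29 28
f 29 26 30
f 29 30 28
f 30 26 31
f 30 31 28
f 31 26 32
f 31 32 28
f 32 26 33
f 32 33 28
f 33 26 34
f 33 34 28
f 34 26 35
f 34 35 28
f 35 26 36
f 35 36 28
f 36 26 37
f 36 37 28
f 37 26 38
f 37 38 28
f 38 26 39
f 38 39 28
f 39 26 40
f 39 40 28
f 40 26 41
f 40 41 28
f 41 26 27
f 41 27 28



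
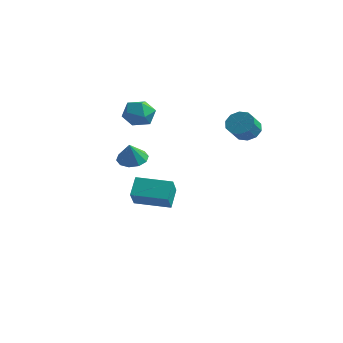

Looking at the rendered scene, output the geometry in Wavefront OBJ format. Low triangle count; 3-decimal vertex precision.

v 3.74 3.5 3.302
v 4.47 3.3 2.96
v 4.589 2.441 3.715
v 3.86 2.64 4.058
v 4.558 3.641 3.334
v 4.677 2.781 4.089
v 4.333 3.927 3.695
v 4.453 3.068 4.45
v 3.883 4.05 3.907
v 4.002 3.191 4.662
v 3.378 3.963 3.887
v 3.497 3.104 4.643
v 3.011 3.699 3.645
v 3.13 2.84 4.4
v 2.923 3.359 3.271
v 3.042 2.499 4.026
v 3.147 3.072 2.91
v 3.267 2.213 3.665
v 3.598 2.949 2.698
v 3.717 2.09 3.453
v 4.103 3.036 2.717
v 4.222 2.177 3.473
v -3.897 3.507 -4.162
v -3.358 2.497 -3.031
v -4.237 4.42 -3.185
v -3.698 3.41 -2.054
v -1.942 4.39 -4.306
v -1.403 3.38 -3.175
v -2.282 5.303 -3.329
v -1.743 4.293 -2.198
v -0.722 -0.588 1.42
v -0.075 -0.036 1.548
v -0.538 -1.072 2.58
v -0.523 0.195 1.715
v -1.047 0.127 1.77
v -1.447 -0.214 1.691
v -1.57 -0.698 1.509
v -1.369 -1.14 1.292
v -0.921 -1.371 1.125
v -0.396 -1.303 1.07
v 0.004 -0.962 1.149
v 0.126 -0.478 1.332
v -3.434 2.906 3.341
v -2.723 3.083 4.05
v -2.517 1.677 2.73
v -1.806 1.854 3.439
v -2.711 1.469 3.71
v -3.277 2.228 4.087
v -1.963 2.532 2.693
v -2.529 3.291 3.07
v -1.814 2.852 3.65
v -2.276 2.195 4.278
v -2.964 2.565 2.502
v -3.426 1.908 3.13
f 2 1 5
f 2 5 3
f 3 5 6
f 3 6 4
f 5 1 7
f 5 7 6
f 6 7 8
f 6 8 4
f 7 1 9
f 7 9 8
f 8 9 10
f 8 10 4
f 9 1 11
f 9 11 10
f 10 11 12
f 10 12 4
f 11 1 13
f 11 13 12
f 12 13 14
f 12 14 4
f 13 1 15
f 13 15 14
f 14 15 16
f 14 16 4
f 15 1 17
f 15 17 16
f 16 17 18
f 16 18 4
f 17 1 19
f 17 19 18
f 18 19 20
f 18 20 4
f 19 1 21
f 19 21 20
f 20 21 22
f 20 22 4
f 21 1 2
f 21 2 22
f 22 2 3
f 22 3 4
f 24 26 23
f 27 24 23
f 23 26 25
f 25 27 23
f 24 30 26
f 28 24 27
f 28 30 24
f 26 30 25
f 29 27 25
f 25 30 29
f 29 28 27
f 30 28 29
f 32 31 34
f 32 34 33
f 34 31 35
f 34 35 33
f 35 31 36
f 35 36 33
f 36 31 37
f 36 37 33
f 37 31 38
f 37 38 33
f 38 31 39
f 38 39 33
f 39 31 40
f 39 40 33
f 40 31 41
f 40 41 33
f 41 31 42
f 41 42 33
f 42 31 32
f 42 32 33
f 43 54 48
f 43 48 44
f 43 44 50
f 43 50 53
f 43 53 54
f 44 48 52
f 48 54 47
f 54 53 45
f 53 50 49
f 50 44 51
f 46 52 47
f 46 47 45
f 46 45 49
f 46 49 51
f 46 51 52
f 47 52 48
f 45 47 54
f 49 45 53
f 51 49 50
f 52 51 44



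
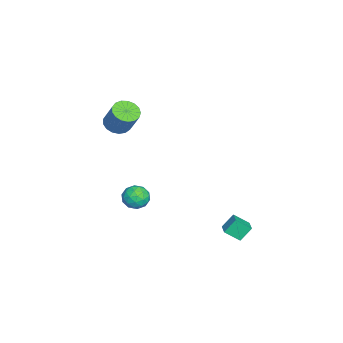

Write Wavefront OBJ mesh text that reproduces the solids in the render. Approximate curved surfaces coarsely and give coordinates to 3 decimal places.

v 2.512 2.948 -1.56
v 2.174 3.523 -0.749
v 2.418 3.823 -2.22
v 2.079 4.398 -1.408
v 3.361 3.182 -1.372
v 3.022 3.757 -0.56
v 3.266 4.057 -2.031
v 2.928 4.632 -1.22
v -3.319 -3.911 2.402
v -2.619 -4.403 2.319
v -1.98 -3.74 3.796
v -2.681 -3.249 3.878
v -2.52 -4.056 2.121
v -1.881 -3.394 3.597
v -2.604 -3.676 1.987
v -1.965 -3.014 3.463
v -2.852 -3.35 1.948
v -2.213 -2.688 3.424
v -3.207 -3.153 2.013
v -2.568 -2.49 3.489
v -3.588 -3.129 2.167
v -2.949 -2.466 3.643
v -3.907 -3.284 2.375
v -3.269 -2.622 3.851
v -4.092 -3.583 2.589
v -3.453 -2.921 4.065
v -4.1 -3.958 2.76
v -3.461 -3.295 4.237
v -3.929 -4.321 2.849
v -3.29 -3.658 4.326
v -3.618 -4.591 2.836
v -2.979 -3.928 4.313
v -3.239 -4.705 2.723
v -2.6 -4.042 4.2
v -2.878 -4.637 2.537
v -2.24 -3.974 4.013
v 1.094 -1.469 -0.003
v 1.863 -1.832 -0.045
v 0.677 -2.228 -1.075
v 1.446 -2.591 -1.117
v 0.931 -2.759 -0.46
v 1.189 -2.29 0.203
v 1.351 -1.77 -1.323
v 1.609 -1.301 -0.66
v 2.022 -2.018 -0.861
v 1.763 -2.629 -0.328
v 0.777 -1.431 -0.792
v 0.518 -2.042 -0.259
v 1.515 -1.584 0.07
v 1.025 -2.476 -1.19
v 0.722 -2.575 -0.804
v 1.174 -2.788 -0.829
v 1.119 -1.853 0.216
v 1.571 -2.067 0.191
v 1.024 -2.611 -0.053
v 0.969 -1.993 -1.311
v 1.421 -2.207 -1.336
v 1.366 -1.272 -0.291
v 1.818 -1.485 -0.316
v 1.516 -1.449 -1.067
v 2.061 -1.907 -0.434
v 1.815 -2.353 -1.065
v 1.759 -1.87 -1.185
v 1.911 -1.594 -0.796
v 1.908 -2.266 -0.121
v 1.663 -2.712 -0.751
v 1.361 -2.811 -0.365
v 1.512 -2.535 0.025
v 2.002 -2.375 -0.6
v 0.877 -1.348 -0.369
v 0.632 -1.794 -0.999
v 1.028 -1.525 -1.145
v 1.179 -1.249 -0.755
v 0.725 -1.707 -0.055
v 0.479 -2.153 -0.686
v 0.629 -2.466 -0.324
v 0.781 -2.19 0.065
v 0.538 -1.685 -0.52
f 2 4 1
f 5 2 1
f 1 4 3
f 3 5 1
f 2 8 4
f 6 2 5
f 6 8 2
f 4 8 3
f 7 5 3
f 3 8 7
f 7 6 5
f 8 6 7
f 10 9 13
f 10 13 11
f 11 13 14
f 11 14 12
f 13 9 15
f 13 15 14
f 14 15 16
f 14 16 12
f 15 9 17
f 15 17 16
f 16 17 18
f 16 18 12
f 17 9 19
f 17 19 18
f 18 19 20
f 18 20 12
f 19 9 21
f 19 21 20
f 20 21 22
f 20 22 12
f 21 9 23
f 21 23 22
f 22 23 24
f 22 24 12
f 23 9 25
f 23 25 24
f 24 25 26
f 24 26 12
f 25 9 27
f 25 27 26
f 26 27 28
f 26 28 12
f 27 9 29
f 27 29 28
f 28 29 30
f 28 30 12
f 29 9 31
f 29 31 30
f 30 31 32
f 30 32 12
f 31 9 33
f 31 33 32
f 32 33 34
f 32 34 12
f 33 9 35
f 33 35 34
f 34 35 36
f 34 36 12
f 35 9 10
f 35 10 36
f 36 10 11
f 36 11 12
f 37 74 53
f 74 48 77
f 53 77 42
f 74 77 53
f 37 53 49
f 53 42 54
f 49 54 38
f 53 54 49
f 37 49 58
f 49 38 59
f 58 59 44
f 49 59 58
f 37 58 70
f 58 44 73
f 70 73 47
f 58 73 70
f 37 70 74
f 70 47 78
f 74 78 48
f 70 78 74
f 38 54 65
f 54 42 68
f 65 68 46
f 54 68 65
f 42 77 55
f 77 48 76
f 55 76 41
f 77 76 55
f 48 78 75
f 78 47 71
f 75 71 39
f 78 71 75
f 47 73 72
f 73 44 60
f 72 60 43
f 73 60 72
f 44 59 64
f 59 38 61
f 64 61 45
f 59 61 64
f 40 66 52
f 66 46 67
f 52 67 41
f 66 67 52
f 40 52 50
f 52 41 51
f 50 51 39
f 52 51 50
f 40 50 57
f 50 39 56
f 57 56 43
f 50 56 57
f 40 57 62
f 57 43 63
f 62 63 45
f 57 63 62
f 40 62 66
f 62 45 69
f 66 69 46
f 62 69 66
f 41 67 55
f 67 46 68
f 55 68 42
f 67 68 55
f 39 51 75
f 51 41 76
f 75 76 48
f 51 76 75
f 43 56 72
f 56 39 71
f 72 71 47
f 56 71 72
f 45 63 64
f 63 43 60
f 64 60 44
f 63 60 64
f 46 69 65
f 69 45 61
f 65 61 38
f 69 61 65



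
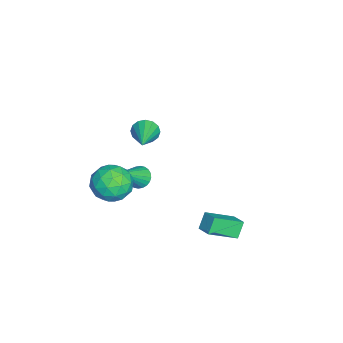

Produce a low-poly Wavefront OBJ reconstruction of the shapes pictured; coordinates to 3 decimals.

v 0.525 1.964 -2.033
v 1.138 0.773 -1.292
v 1.133 2.444 -1.763
v 1.745 1.253 -1.022
v 0.995 1.767 -2.738
v 1.607 0.576 -1.997
v 1.602 2.247 -2.468
v 2.215 1.056 -1.727
v -1.099 -2.395 -1.375
v -0.877 -2.767 -1.776
v 0.039 -3.085 -0.105
v -0.739 -2.585 -1.802
v -0.655 -2.374 -1.762
v -0.638 -2.167 -1.664
v -0.692 -1.994 -1.522
v -0.808 -1.882 -1.357
v -0.968 -1.848 -1.195
v -1.148 -1.898 -1.061
v -1.321 -2.023 -0.974
v -1.46 -2.205 -0.948
v -1.544 -2.415 -0.988
v -1.56 -2.623 -1.086
v -1.506 -2.796 -1.228
v -1.39 -2.908 -1.393
v -1.23 -2.941 -1.555
v -1.05 -2.892 -1.689
v -4.802 -2.699 -1.484
v -4.587 -3.02 -2.043
v -3.018 -2.561 -0.876
v -4.585 -2.679 -2.128
v -4.641 -2.342 -2.04
v -4.74 -2.102 -1.803
v -4.856 -2.021 -1.48
v -4.958 -2.122 -1.159
v -5.018 -2.378 -0.924
v -5.02 -2.72 -0.84
v -4.964 -3.056 -0.928
v -4.864 -3.297 -1.165
v -4.748 -3.377 -1.487
v -4.647 -3.276 -1.809
v 1.09 -2.428 0.943
v 1.944 -2.429 0.425
v 0.756 -3.911 0.395
v 1.61 -3.912 -0.123
v 1.632 -3.949 0.875
v 1.838 -3.033 1.213
v 0.862 -3.307 -0.393
v 1.068 -2.391 -0.055
v 1.803 -2.972 -0.401
v 2.278 -3.369 0.382
v 0.422 -2.971 0.438
v 0.897 -3.368 1.221
v 1.547 -2.298 0.732
v 1.153 -4.042 0.088
v 1.166 -4.064 0.674
v 1.668 -4.064 0.37
v 1.484 -2.653 1.196
v 1.986 -2.654 0.891
v 1.802 -3.547 1.155
v 0.714 -3.686 -0.071
v 1.216 -3.687 -0.376
v 1.032 -2.276 0.45
v 1.534 -2.276 0.146
v 0.898 -2.793 -0.335
v 1.965 -2.618 -0.058
v 1.769 -3.49 -0.38
v 1.329 -3.135 -0.539
v 1.451 -2.596 -0.34
v 2.245 -2.851 0.402
v 2.048 -3.723 0.08
v 2.061 -3.745 0.667
v 2.183 -3.206 0.866
v 2.162 -3.171 -0.083
v 0.652 -2.617 0.74
v 0.455 -3.489 0.418
v 0.517 -3.134 -0.046
v 0.639 -2.595 0.153
v 0.931 -2.85 1.2
v 0.735 -3.722 0.878
v 1.249 -3.744 1.16
v 1.371 -3.205 1.359
v 0.538 -3.169 0.903
f 2 4 1
f 5 2 1
f 1 4 3
f 3 5 1
f 2 8 4
f 6 2 5
f 6 8 2
f 4 8 3
f 7 5 3
f 3 8 7
f 7 6 5
f 8 6 7
f 10 9 12
f 10 12 11
f 12 9 13
f 12 13 11
f 13 9 14
f 13 14 11
f 14 9 15
f 14 15 11
f 15 9 16
f 15 16 11
f 16 9 17
f 16 17 11
f 17 9 18
f 17 18 11
f 18 9 19
f 18 19 11
f 19 9 20
f 19 20 11
f 20 9 21
f 20 21 11
f 21 9 22
f 21 22 11
f 22 9 23
f 22 23 11
f 23 9 24
f 23 24 11
f 24 9 25
f 24 25 11
f 25 9 26
f 25 26 11
f 26 9 10
f 26 10 11
f 28 27 30
f 28 30 29
f 30 27 31
f 30 31 29
f 31 27 32
f 31 32 29
f 32 27 33
f 32 33 29
f 33 27 34
f 33 34 29
f 34 27 35
f 34 35 29
f 35 27 36
f 35 36 29
f 36 27 37
f 36 37 29
f 37 27 38
f 37 38 29
f 38 27 39
f 38 39 29
f 39 27 40
f 39 40 29
f 40 27 28
f 40 28 29
f 41 78 57
f 78 52 81
f 57 81 46
f 78 81 57
f 41 57 53
f 57 46 58
f 53 58 42
f 57 58 53
f 41 53 62
f 53 42 63
f 62 63 48
f 53 63 62
f 41 62 74
f 62 48 77
f 74 77 51
f 62 77 74
f 41 74 78
f 74 51 82
f 78 82 52
f 74 82 78
f 42 58 69
f 58 46 72
f 69 72 50
f 58 72 69
f 46 81 59
f 81 52 80
f 59 80 45
f 81 80 59
f 52 82 79
f 82 51 75
f 79 75 43
f 82 75 79
f 51 77 76
f 77 48 64
f 76 64 47
f 77 64 76
f 48 63 68
f 63 42 65
f 68 65 49
f 63 65 68
f 44 70 56
f 70 50 71
f 56 71 45
f 70 71 56
f 44 56 54
f 56 45 55
f 54 55 43
f 56 55 54
f 44 54 61
f 54 43 60
f 61 60 47
f 54 60 61
f 44 61 66
f 61 47 67
f 66 67 49
f 61 67 66
f 44 66 70
f 66 49 73
f 70 73 50
f 66 73 70
f 45 71 59
f 71 50 72
f 59 72 46
f 71 72 59
f 43 55 79
f 55 45 80
f 79 80 52
f 55 80 79
f 47 60 76
f 60 43 75
f 76 75 51
f 60 75 76
f 49 67 68
f 67 47 64
f 68 64 48
f 67 64 68
f 50 73 69
f 73 49 65
f 69 65 42
f 73 65 69



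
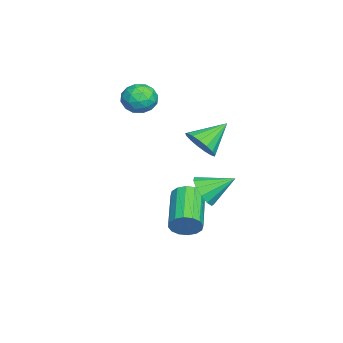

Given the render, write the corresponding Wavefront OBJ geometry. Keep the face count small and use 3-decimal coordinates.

v -2.117 2.236 -0.946
v -1.686 1.953 -0.208
v -3.023 3.284 -0.014
v -1.447 2.283 -0.347
v -1.361 2.602 -0.623
v -1.448 2.838 -0.973
v -1.689 2.935 -1.317
v -2.028 2.872 -1.576
v -2.387 2.663 -1.69
v -2.684 2.356 -1.634
v -2.851 2.022 -1.42
v -2.85 1.737 -1.097
v -2.681 1.565 -0.74
v -2.383 1.548 -0.43
v -2.024 1.688 -0.238
v -2.305 0.346 1.346
v -1.718 -0.213 1.054
v -2.842 -0.647 2.166
v -2.255 -1.206 1.874
v -2.012 -0.548 2.376
v -1.68 0.065 1.869
v -2.88 -0.925 1.351
v -2.548 -0.312 0.844
v -2.073 -0.999 1.057
v -1.536 -0.766 1.69
v -3.024 -0.094 1.53
v -2.487 0.139 2.163
v -1.964 0.153 1.128
v -2.596 -1.013 2.092
v -2.453 -0.627 2.387
v -2.107 -0.956 2.215
v -1.942 0.317 1.607
v -1.597 -0.012 1.435
v -1.769 -0.209 2.212
v -2.963 -0.848 1.785
v -2.618 -1.177 1.613
v -2.453 0.096 1.005
v -2.107 -0.233 0.833
v -2.791 -0.651 1.008
v -1.828 -0.637 0.958
v -2.144 -1.221 1.44
v -2.511 -1.055 1.133
v -2.316 -0.695 0.835
v -1.512 -0.5 1.33
v -1.828 -1.084 1.812
v -1.685 -0.697 2.107
v -1.49 -0.337 1.809
v -1.721 -0.962 1.332
v -2.732 0.224 1.408
v -3.048 -0.36 1.89
v -3.07 -0.523 1.411
v -2.875 -0.163 1.113
v -2.416 0.361 1.78
v -2.732 -0.223 2.262
v -2.244 -0.165 2.385
v -2.049 0.195 2.087
v -2.839 0.102 1.888
v 1.503 2.099 -3.946
v 1.752 1.685 -3.386
v -0.233 1.507 -2.634
v -0.483 1.921 -3.194
v 1.768 2.045 -3.257
v -0.217 1.868 -2.506
v 1.713 2.42 -3.313
v -0.272 2.243 -2.562
v 1.602 2.709 -3.539
v -0.383 2.531 -2.787
v 1.464 2.834 -3.874
v -0.521 2.657 -3.122
v 1.336 2.763 -4.228
v -0.649 2.585 -3.476
v 1.253 2.513 -4.506
v -0.732 2.335 -3.754
v 1.237 2.152 -4.634
v -0.748 1.975 -3.883
v 1.292 1.777 -4.578
v -0.693 1.6 -3.827
v 1.403 1.489 -4.353
v -0.582 1.311 -3.601
v 1.541 1.363 -4.018
v -0.444 1.186 -3.266
v 1.669 1.435 -3.664
v -0.316 1.257 -2.912
v 2.718 2.989 -1.106
v 3.518 2.994 -0.927
v 2.542 4.251 -0.354
v 3.472 3.224 -1.325
v 3.187 3.38 -1.653
v 2.753 3.412 -1.808
v 2.307 3.309 -1.74
v 1.992 3.105 -1.47
v 1.908 2.864 -1.085
v 2.08 2.662 -0.707
v 2.455 2.564 -0.455
v 2.914 2.601 -0.41
v 3.31 2.761 -0.586
f 2 1 4
f 2 4 3
f 4 1 5
f 4 5 3
f 5 1 6
f 5 6 3
f 6 1 7
f 6 7 3
f 7 1 8
f 7 8 3
f 8 1 9
f 8 9 3
f 9 1 10
f 9 10 3
f 10 1 11
f 10 11 3
f 11 1 12
f 11 12 3
f 12 1 13
f 12 13 3
f 13 1 14
f 13 14 3
f 14 1 15
f 14 15 3
f 15 1 2
f 15 2 3
f 16 53 32
f 53 27 56
f 32 56 21
f 53 56 32
f 16 32 28
f 32 21 33
f 28 33 17
f 32 33 28
f 16 28 37
f 28 17 38
f 37 38 23
f 28 38 37
f 16 37 49
f 37 23 52
f 49 52 26
f 37 52 49
f 16 49 53
f 49 26 57
f 53 57 27
f 49 57 53
f 17 33 44
f 33 21 47
f 44 47 25
f 33 47 44
f 21 56 34
f 56 27 55
f 34 55 20
f 56 55 34
f 27 57 54
f 57 26 50
f 54 50 18
f 57 50 54
f 26 52 51
f 52 23 39
f 51 39 22
f 52 39 51
f 23 38 43
f 38 17 40
f 43 40 24
f 38 40 43
f 19 45 31
f 45 25 46
f 31 46 20
f 45 46 31
f 19 31 29
f 31 20 30
f 29 30 18
f 31 30 29
f 19 29 36
f 29 18 35
f 36 35 22
f 29 35 36
f 19 36 41
f 36 22 42
f 41 42 24
f 36 42 41
f 19 41 45
f 41 24 48
f 45 48 25
f 41 48 45
f 20 46 34
f 46 25 47
f 34 47 21
f 46 47 34
f 18 30 54
f 30 20 55
f 54 55 27
f 30 55 54
f 22 35 51
f 35 18 50
f 51 50 26
f 35 50 51
f 24 42 43
f 42 22 39
f 43 39 23
f 42 39 43
f 25 48 44
f 48 24 40
f 44 40 17
f 48 40 44
f 59 58 62
f 59 62 60
f 60 62 63
f 60 63 61
f 62 58 64
f 62 64 63
f 63 64 65
f 63 65 61
f 64 58 66
f 64 66 65
f 65 66 67
f 65 67 61
f 66 58 68
f 66 68 67
f 67 68 69
f 67 69 61
f 68 58 70
f 68 70 69
f 69 70 71
f 69 71 61
f 70 58 72
f 70 72 71
f 71 72 73
f 71 73 61
f 72 58 74
f 72 74 73
f 73 74 75
f 73 75 61
f 74 58 76
f 74 76 75
f 75 76 77
f 75 77 61
f 76 58 78
f 76 78 77
f 77 78 79
f 77 79 61
f 78 58 80
f 78 80 79
f 79 80 81
f 79 81 61
f 80 58 82
f 80 82 81
f 81 82 83
f 81 83 61
f 82 58 59
f 82 59 83
f 83 59 60
f 83 60 61
f 85 84 87
f 85 87 86
f 87 84 88
f 87 88 86
f 88 84 89
f 88 89 86
f 89 84 90
f 89 90 86
f 90 84 91
f 90 91 86
f 91 84 92
f 91 92 86
f 92 84 93
f 92 93 86
f 93 84 94
f 93 94 86
f 94 84 95
f 94 95 86
f 95 84 96
f 95 96 86
f 96 84 85
f 96 85 86



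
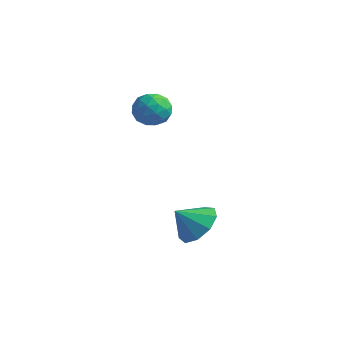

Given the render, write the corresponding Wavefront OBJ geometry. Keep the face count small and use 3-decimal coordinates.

v -1.932 -0.473 0.085
v -1.253 -0.917 0.265
v -2.707 -1.483 0.515
v -2.028 -1.927 0.695
v -2.214 -1.252 1.143
v -1.735 -0.628 0.877
v -2.225 -1.772 -0.097
v -1.746 -1.148 -0.363
v -1.434 -1.72 0.153
v -1.428 -1.398 0.919
v -2.532 -1.002 -0.139
v -2.526 -0.68 0.627
v -1.525 -0.606 0.137
v -2.435 -1.794 0.643
v -2.545 -1.397 0.906
v -2.146 -1.658 1.012
v -1.808 -0.436 0.497
v -1.409 -0.697 0.603
v -1.974 -0.895 1.119
v -2.551 -1.703 0.177
v -2.152 -1.964 0.283
v -1.814 -0.742 -0.232
v -1.415 -1.003 -0.126
v -1.986 -1.505 -0.339
v -1.232 -1.339 0.177
v -1.687 -1.933 0.43
v -1.803 -1.842 -0.035
v -1.521 -1.475 -0.192
v -1.228 -1.15 0.628
v -1.684 -1.744 0.88
v -1.793 -1.347 1.143
v -1.512 -0.98 0.987
v -1.335 -1.622 0.562
v -2.276 -0.656 -0.1
v -2.732 -1.25 0.152
v -2.448 -1.42 -0.207
v -2.167 -1.053 -0.363
v -2.273 -0.467 0.35
v -2.728 -1.061 0.603
v -2.439 -0.925 0.972
v -2.157 -0.558 0.815
v -2.625 -0.778 0.218
v 1.059 -1.812 -4.424
v 1.79 -1.558 -3.79
v 0.581 -2.548 -3.576
v 1.26 -1.131 -3.72
v 0.636 -1.023 -3.978
v 0.21 -1.285 -4.445
v 0.182 -1.793 -4.902
v 0.564 -2.31 -5.136
v 1.178 -2.594 -5.036
v 1.736 -2.513 -4.649
v 1.978 -2.103 -4.158
f 1 38 17
f 38 12 41
f 17 41 6
f 38 41 17
f 1 17 13
f 17 6 18
f 13 18 2
f 17 18 13
f 1 13 22
f 13 2 23
f 22 23 8
f 13 23 22
f 1 22 34
f 22 8 37
f 34 37 11
f 22 37 34
f 1 34 38
f 34 11 42
f 38 42 12
f 34 42 38
f 2 18 29
f 18 6 32
f 29 32 10
f 18 32 29
f 6 41 19
f 41 12 40
f 19 40 5
f 41 40 19
f 12 42 39
f 42 11 35
f 39 35 3
f 42 35 39
f 11 37 36
f 37 8 24
f 36 24 7
f 37 24 36
f 8 23 28
f 23 2 25
f 28 25 9
f 23 25 28
f 4 30 16
f 30 10 31
f 16 31 5
f 30 31 16
f 4 16 14
f 16 5 15
f 14 15 3
f 16 15 14
f 4 14 21
f 14 3 20
f 21 20 7
f 14 20 21
f 4 21 26
f 21 7 27
f 26 27 9
f 21 27 26
f 4 26 30
f 26 9 33
f 30 33 10
f 26 33 30
f 5 31 19
f 31 10 32
f 19 32 6
f 31 32 19
f 3 15 39
f 15 5 40
f 39 40 12
f 15 40 39
f 7 20 36
f 20 3 35
f 36 35 11
f 20 35 36
f 9 27 28
f 27 7 24
f 28 24 8
f 27 24 28
f 10 33 29
f 33 9 25
f 29 25 2
f 33 25 29
f 44 43 46
f 44 46 45
f 46 43 47
f 46 47 45
f 47 43 48
f 47 48 45
f 48 43 49
f 48 49 45
f 49 43 50
f 49 50 45
f 50 43 51
f 50 51 45
f 51 43 52
f 51 52 45
f 52 43 53
f 52 53 45
f 53 43 44
f 53 44 45



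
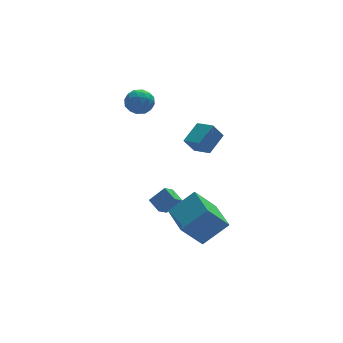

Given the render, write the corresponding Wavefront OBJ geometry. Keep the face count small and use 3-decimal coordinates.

v 0.498 1.38 -3.235
v 1.282 1.311 -2.48
v 0.243 2.141 -2.9
v 1.026 2.073 -2.146
v 1.034 1.787 -3.754
v 1.817 1.719 -3
v 0.778 2.549 -3.42
v 1.562 2.48 -2.665
v -0.193 3.933 3.729
v 0.529 4.235 3.636
v 0.031 3.105 2.784
v 0.753 3.407 2.691
v 0.579 2.995 3.34
v 0.44 3.506 3.924
v 0.12 3.834 2.496
v -0.019 4.345 3.08
v 0.723 4.174 2.874
v 1.007 3.655 3.396
v -0.447 3.685 3.024
v -0.163 3.166 3.546
v 0.148 4.156 3.766
v 0.412 3.184 2.654
v 0.309 2.941 3.036
v 0.734 3.119 2.981
v 0.096 3.728 3.935
v 0.521 3.905 3.88
v 0.55 3.176 3.706
v 0.039 3.435 2.54
v 0.464 3.612 2.485
v -0.174 4.221 3.439
v 0.251 4.399 3.384
v 0.01 4.164 2.714
v 0.687 4.298 3.263
v 0.818 3.812 2.707
v 0.446 4.063 2.593
v 0.364 4.363 2.936
v 0.853 3.993 3.57
v 0.985 3.507 3.014
v 0.883 3.264 3.395
v 0.801 3.565 3.739
v 0.967 3.957 3.122
v -0.425 3.833 3.406
v -0.293 3.347 2.85
v -0.241 3.775 2.681
v -0.323 4.076 3.025
v -0.258 3.528 3.713
v -0.127 3.042 3.157
v 0.196 2.977 3.484
v 0.114 3.277 3.827
v -0.407 3.383 3.298
v 0.253 -2.772 -1.518
v 1.55 -2.779 -0.45
v 0.223 -0.973 -1.471
v 1.52 -0.98 -0.403
v 1.34 -2.72 -2.837
v 2.637 -2.727 -1.769
v 1.31 -0.921 -2.79
v 2.607 -0.928 -1.722
v 1.429 -1.877 3.599
v 2.316 -1.205 4.189
v 0.965 -0.998 3.294
v 1.852 -0.325 3.884
v 1.948 -1.875 2.816
v 2.835 -1.202 3.406
v 1.484 -0.995 2.511
v 2.371 -0.323 3.101
f 2 4 1
f 5 2 1
f 1 4 3
f 3 5 1
f 2 8 4
f 6 2 5
f 6 8 2
f 4 8 3
f 7 5 3
f 3 8 7
f 7 6 5
f 8 6 7
f 9 46 25
f 46 20 49
f 25 49 14
f 46 49 25
f 9 25 21
f 25 14 26
f 21 26 10
f 25 26 21
f 9 21 30
f 21 10 31
f 30 31 16
f 21 31 30
f 9 30 42
f 30 16 45
f 42 45 19
f 30 45 42
f 9 42 46
f 42 19 50
f 46 50 20
f 42 50 46
f 10 26 37
f 26 14 40
f 37 40 18
f 26 40 37
f 14 49 27
f 49 20 48
f 27 48 13
f 49 48 27
f 20 50 47
f 50 19 43
f 47 43 11
f 50 43 47
f 19 45 44
f 45 16 32
f 44 32 15
f 45 32 44
f 16 31 36
f 31 10 33
f 36 33 17
f 31 33 36
f 12 38 24
f 38 18 39
f 24 39 13
f 38 39 24
f 12 24 22
f 24 13 23
f 22 23 11
f 24 23 22
f 12 22 29
f 22 11 28
f 29 28 15
f 22 28 29
f 12 29 34
f 29 15 35
f 34 35 17
f 29 35 34
f 12 34 38
f 34 17 41
f 38 41 18
f 34 41 38
f 13 39 27
f 39 18 40
f 27 40 14
f 39 40 27
f 11 23 47
f 23 13 48
f 47 48 20
f 23 48 47
f 15 28 44
f 28 11 43
f 44 43 19
f 28 43 44
f 17 35 36
f 35 15 32
f 36 32 16
f 35 32 36
f 18 41 37
f 41 17 33
f 37 33 10
f 41 33 37
f 52 54 51
f 55 52 51
f 51 54 53
f 53 55 51
f 52 58 54
f 56 52 55
f 56 58 52
f 54 58 53
f 57 55 53
f 53 58 57
f 57 56 55
f 58 56 57
f 60 62 59
f 63 60 59
f 59 62 61
f 61 63 59
f 60 66 62
f 64 60 63
f 64 66 60
f 62 66 61
f 65 63 61
f 61 66 65
f 65 64 63
f 66 64 65



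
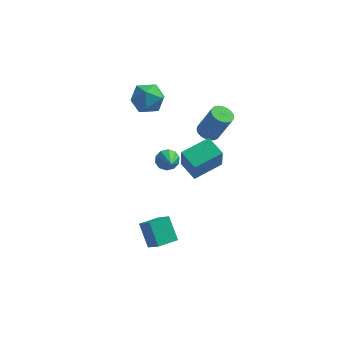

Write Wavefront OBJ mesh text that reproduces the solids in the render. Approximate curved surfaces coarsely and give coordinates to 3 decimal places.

v -0.212 -2.774 2.647
v -0.11 -3.303 4.069
v -1.012 -2.007 2.99
v -0.91 -2.536 4.412
v 0.97 -1.684 2.968
v 1.072 -2.213 4.39
v 0.17 -0.917 3.311
v 0.272 -1.446 4.733
v -0.186 1.217 2.7
v 0.185 1.701 2.541
v 0.916 1.667 4.141
v 0.546 1.183 4.3
v -0.025 1.823 2.639
v 0.706 1.789 4.24
v -0.263 1.84 2.748
v 0.469 1.806 4.349
v -0.487 1.75 2.849
v 0.244 1.716 4.449
v -0.659 1.567 2.924
v 0.072 1.533 4.524
v -0.75 1.324 2.96
v -0.018 1.29 4.56
v -0.742 1.062 2.951
v -0.011 1.028 4.551
v -0.639 0.827 2.899
v 0.093 0.793 4.499
v -0.457 0.66 2.812
v 0.274 0.625 4.412
v -0.228 0.589 2.706
v 0.503 0.554 4.306
v 0.008 0.626 2.599
v 0.739 0.592 4.199
v 0.21 0.766 2.509
v 0.942 0.732 4.109
v 0.345 0.984 2.452
v 1.076 0.95 4.053
v 0.387 1.242 2.439
v 1.118 1.208 4.039
v 0.33 1.496 2.47
v 1.062 1.462 4.07
v -3.721 3.779 3.422
v -2.812 3.359 3.289
v -4.368 2.301 3.671
v -3.459 1.881 3.538
v -3.641 2.442 4.357
v -3.241 3.356 4.203
v -3.939 2.304 2.757
v -3.539 3.218 2.603
v -2.947 2.448 2.878
v -2.763 2.533 3.867
v -4.417 3.127 3.093
v -4.233 3.212 4.082
v -3.186 -1.802 -2.575
v -2.544 -2.365 -1.79
v -2.337 -1.007 -2.699
v -1.695 -1.57 -1.914
v -2.585 -2.61 -3.646
v -1.943 -3.173 -2.861
v -1.736 -1.815 -3.77
v -1.094 -2.378 -2.985
v -1.929 -0.683 1.894
v -1.349 -0.639 1.652
v -1.511 -1.837 2.686
v -1.362 -0.422 1.975
v -1.591 -0.305 2.267
v -1.949 -0.332 2.417
v -2.3 -0.494 2.366
v -2.509 -0.728 2.136
v -2.496 -0.945 1.813
v -2.267 -1.062 1.521
v -1.909 -1.035 1.372
v -1.558 -0.873 1.422
f 2 4 1
f 5 2 1
f 1 4 3
f 3 5 1
f 2 8 4
f 6 2 5
f 6 8 2
f 4 8 3
f 7 5 3
f 3 8 7
f 7 6 5
f 8 6 7
f 10 9 13
f 10 13 11
f 11 13 14
f 11 14 12
f 13 9 15
f 13 15 14
f 14 15 16
f 14 16 12
f 15 9 17
f 15 17 16
f 16 17 18
f 16 18 12
f 17 9 19
f 17 19 18
f 18 19 20
f 18 20 12
f 19 9 21
f 19 21 20
f 20 21 22
f 20 22 12
f 21 9 23
f 21 23 22
f 22 23 24
f 22 24 12
f 23 9 25
f 23 25 24
f 24 25 26
f 24 26 12
f 25 9 27
f 25 27 26
f 26 27 28
f 26 28 12
f 27 9 29
f 27 29 28
f 28 29 30
f 28 30 12
f 29 9 31
f 29 31 30
f 30 31 32
f 30 32 12
f 31 9 33
f 31 33 32
f 32 33 34
f 32 34 12
f 33 9 35
f 33 35 34
f 34 35 36
f 34 36 12
f 35 9 37
f 35 37 36
f 36 37 38
f 36 38 12
f 37 9 39
f 37 39 38
f 38 39 40
f 38 40 12
f 39 9 10
f 39 10 40
f 40 10 11
f 40 11 12
f 41 52 46
f 41 46 42
f 41 42 48
f 41 48 51
f 41 51 52
f 42 46 50
f 46 52 45
f 52 51 43
f 51 48 47
f 48 42 49
f 44 50 45
f 44 45 43
f 44 43 47
f 44 47 49
f 44 49 50
f 45 50 46
f 43 45 52
f 47 43 51
f 49 47 48
f 50 49 42
f 54 56 53
f 57 54 53
f 53 56 55
f 55 57 53
f 54 60 56
f 58 54 57
f 58 60 54
f 56 60 55
f 59 57 55
f 55 60 59
f 59 58 57
f 60 58 59
f 62 61 64
f 62 64 63
f 64 61 65
f 64 65 63
f 65 61 66
f 65 66 63
f 66 61 67
f 66 67 63
f 67 61 68
f 67 68 63
f 68 61 69
f 68 69 63
f 69 61 70
f 69 70 63
f 70 61 71
f 70 71 63
f 71 61 72
f 71 72 63
f 72 61 62
f 72 62 63



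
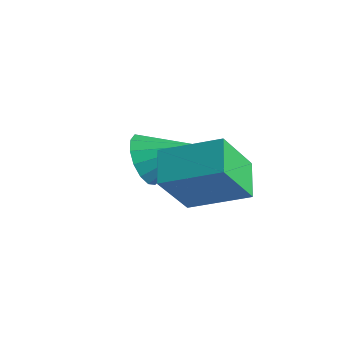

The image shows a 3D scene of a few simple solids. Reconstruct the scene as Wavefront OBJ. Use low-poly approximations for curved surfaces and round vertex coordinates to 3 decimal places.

v 2.48 0.034 -0.524
v 2.333 -0.895 0.94
v 3.849 0.914 0.172
v 3.703 -0.015 1.636
v 3.177 -0.725 -0.936
v 3.031 -1.654 0.528
v 4.547 0.155 -0.24
v 4.4 -0.774 1.224
v 0.924 0.098 -0.871
v 1.437 -0.061 -1.504
v 2.076 0.942 -0.149
v 1.237 0.304 -1.612
v 0.954 0.614 -1.521
v 0.662 0.785 -1.256
v 0.441 0.772 -0.888
v 0.349 0.579 -0.516
v 0.411 0.257 -0.238
v 0.611 -0.108 -0.131
v 0.895 -0.418 -0.221
v 1.186 -0.589 -0.486
v 1.408 -0.576 -0.854
v 1.5 -0.383 -1.227
f 2 4 1
f 5 2 1
f 1 4 3
f 3 5 1
f 2 8 4
f 6 2 5
f 6 8 2
f 4 8 3
f 7 5 3
f 3 8 7
f 7 6 5
f 8 6 7
f 10 9 12
f 10 12 11
f 12 9 13
f 12 13 11
f 13 9 14
f 13 14 11
f 14 9 15
f 14 15 11
f 15 9 16
f 15 16 11
f 16 9 17
f 16 17 11
f 17 9 18
f 17 18 11
f 18 9 19
f 18 19 11
f 19 9 20
f 19 20 11
f 20 9 21
f 20 21 11
f 21 9 22
f 21 22 11
f 22 9 10
f 22 10 11



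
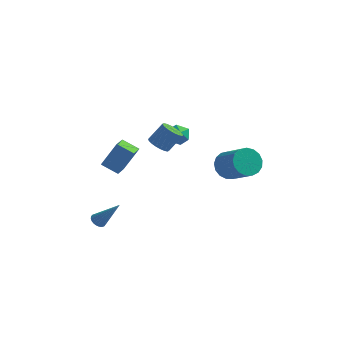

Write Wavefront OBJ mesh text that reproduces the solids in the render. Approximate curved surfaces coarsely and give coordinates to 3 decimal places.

v -0.56 -1.065 3.4
v -0.071 -1.602 3.329
v 0.649 -1.092 4.429
v 0.16 -0.555 4.5
v 0.051 -1.367 3.14
v 0.771 -0.858 4.24
v 0.052 -1.073 3.003
v 0.772 -0.563 4.103
v -0.068 -0.777 2.944
v 0.652 -0.267 4.044
v -0.286 -0.538 2.976
v 0.434 -0.028 4.076
v -0.558 -0.403 3.092
v 0.162 0.107 4.192
v -0.83 -0.4 3.269
v -0.11 0.11 4.369
v -1.049 -0.528 3.471
v -0.329 -0.018 4.571
v -1.171 -0.762 3.66
v -0.451 -0.253 4.76
v -1.172 -1.057 3.797
v -0.452 -0.547 4.897
v -1.052 -1.353 3.856
v -0.332 -0.843 4.956
v -0.834 -1.592 3.824
v -0.114 -1.082 4.924
v -0.562 -1.727 3.708
v 0.158 -1.217 4.808
v -0.29 -1.73 3.531
v 0.43 -1.22 4.631
v -2.833 -1.66 0.944
v -3.903 -1.489 1.46
v -2.803 -0.57 0.646
v -3.872 -0.399 1.161
v -1.988 -1.241 2.559
v -3.057 -1.07 3.074
v -1.957 -0.151 2.26
v -3.027 0.02 2.776
v -0.507 4.228 1.614
v 0.087 3.713 1.881
v -1.107 3.207 0.979
v -0.513 2.692 1.246
v -1.056 3.013 1.785
v -0.686 3.644 2.178
v -0.334 3.276 0.682
v 0.036 3.907 1.075
v 0.194 3.124 1.305
v -0.252 2.962 1.987
v -0.768 3.958 0.873
v -1.214 3.796 1.555
v -4.591 -0.03 -4.644
v -4.183 -0.181 -4.979
v -3.229 -0.09 -2.956
v -4.165 0.033 -4.986
v -4.213 0.237 -4.94
v -4.318 0.401 -4.849
v -4.465 0.499 -4.727
v -4.631 0.516 -4.593
v -4.791 0.451 -4.466
v -4.921 0.312 -4.366
v -5 0.121 -4.308
v -5.018 -0.093 -4.302
v -4.97 -0.297 -4.348
v -4.865 -0.461 -4.438
v -4.718 -0.559 -4.56
v -4.552 -0.576 -4.695
v -4.392 -0.511 -4.822
v -4.262 -0.372 -4.922
v 2.594 3.58 -0.887
v 3.265 3.513 -1.679
v 4.637 2.433 -0.424
v 3.966 2.5 0.367
v 3.391 3.938 -1.451
v 4.763 2.858 -0.197
v 3.335 4.28 -1.094
v 4.707 3.2 0.16
v 3.108 4.462 -0.69
v 4.48 3.382 0.564
v 2.764 4.442 -0.331
v 4.136 3.362 0.923
v 2.381 4.225 -0.099
v 3.753 3.145 1.155
v 2.047 3.859 -0.048
v 3.419 2.779 1.206
v 1.838 3.43 -0.189
v 3.21 2.35 1.065
v 1.802 3.035 -0.49
v 3.174 1.955 0.764
v 1.948 2.765 -0.882
v 3.32 1.685 0.372
v 2.242 2.682 -1.275
v 3.614 1.602 -0.021
v 2.616 2.804 -1.579
v 3.988 1.724 -0.325
v 2.986 3.104 -1.725
v 4.358 2.024 -0.471
f 2 1 5
f 2 5 3
f 3 5 6
f 3 6 4
f 5 1 7
f 5 7 6
f 6 7 8
f 6 8 4
f 7 1 9
f 7 9 8
f 8 9 10
f 8 10 4
f 9 1 11
f 9 11 10
f 10 11 12
f 10 12 4
f 11 1 13
f 11 13 12
f 12 13 14
f 12 14 4
f 13 1 15
f 13 15 14
f 14 15 16
f 14 16 4
f 15 1 17
f 15 17 16
f 16 17 18
f 16 18 4
f 17 1 19
f 17 19 18
f 18 19 20
f 18 20 4
f 19 1 21
f 19 21 20
f 20 21 22
f 20 22 4
f 21 1 23
f 21 23 22
f 22 23 24
f 22 24 4
f 23 1 25
f 23 25 24
f 24 25 26
f 24 26 4
f 25 1 27
f 25 27 26
f 26 27 28
f 26 28 4
f 27 1 29
f 27 29 28
f 28 29 30
f 28 30 4
f 29 1 2
f 29 2 30
f 30 2 3
f 30 3 4
f 32 34 31
f 35 32 31
f 31 34 33
f 33 35 31
f 32 38 34
f 36 32 35
f 36 38 32
f 34 38 33
f 37 35 33
f 33 38 37
f 37 36 35
f 38 36 37
f 39 50 44
f 39 44 40
f 39 40 46
f 39 46 49
f 39 49 50
f 40 44 48
f 44 50 43
f 50 49 41
f 49 46 45
f 46 40 47
f 42 48 43
f 42 43 41
f 42 41 45
f 42 45 47
f 42 47 48
f 43 48 44
f 41 43 50
f 45 41 49
f 47 45 46
f 48 47 40
f 52 51 54
f 52 54 53
f 54 51 55
f 54 55 53
f 55 51 56
f 55 56 53
f 56 51 57
f 56 57 53
f 57 51 58
f 57 58 53
f 58 51 59
f 58 59 53
f 59 51 60
f 59 60 53
f 60 51 61
f 60 61 53
f 61 51 62
f 61 62 53
f 62 51 63
f 62 63 53
f 63 51 64
f 63 64 53
f 64 51 65
f 64 65 53
f 65 51 66
f 65 66 53
f 66 51 67
f 66 67 53
f 67 51 68
f 67 68 53
f 68 51 52
f 68 52 53
f 70 69 73
f 70 73 71
f 71 73 74
f 71 74 72
f 73 69 75
f 73 75 74
f 74 75 76
f 74 76 72
f 75 69 77
f 75 77 76
f 76 77 78
f 76 78 72
f 77 69 79
f 77 79 78
f 78 79 80
f 78 80 72
f 79 69 81
f 79 81 80
f 80 81 82
f 80 82 72
f 81 69 83
f 81 83 82
f 82 83 84
f 82 84 72
f 83 69 85
f 83 85 84
f 84 85 86
f 84 86 72
f 85 69 87
f 85 87 86
f 86 87 88
f 86 88 72
f 87 69 89
f 87 89 88
f 88 89 90
f 88 90 72
f 89 69 91
f 89 91 90
f 90 91 92
f 90 92 72
f 91 69 93
f 91 93 92
f 92 93 94
f 92 94 72
f 93 69 95
f 93 95 94
f 94 95 96
f 94 96 72
f 95 69 70
f 95 70 96
f 96 70 71
f 96 71 72

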